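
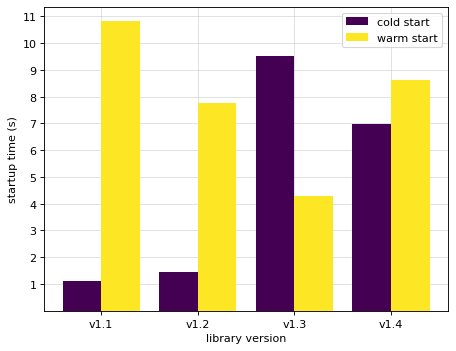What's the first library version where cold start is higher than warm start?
v1.3

v1.2: cold start ≈ 1 vs warm start ≈ 8 (not yet); v1.3: cold start ≈ 10 vs warm start ≈ 4 (first crossover).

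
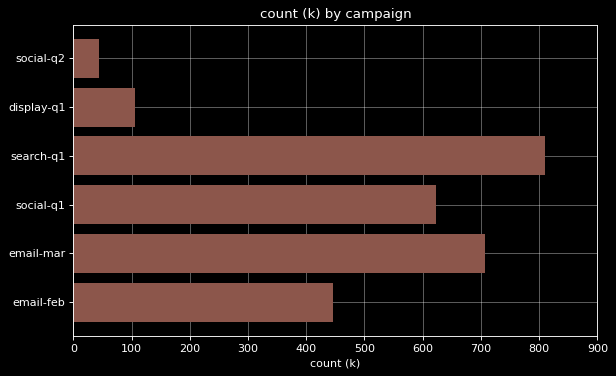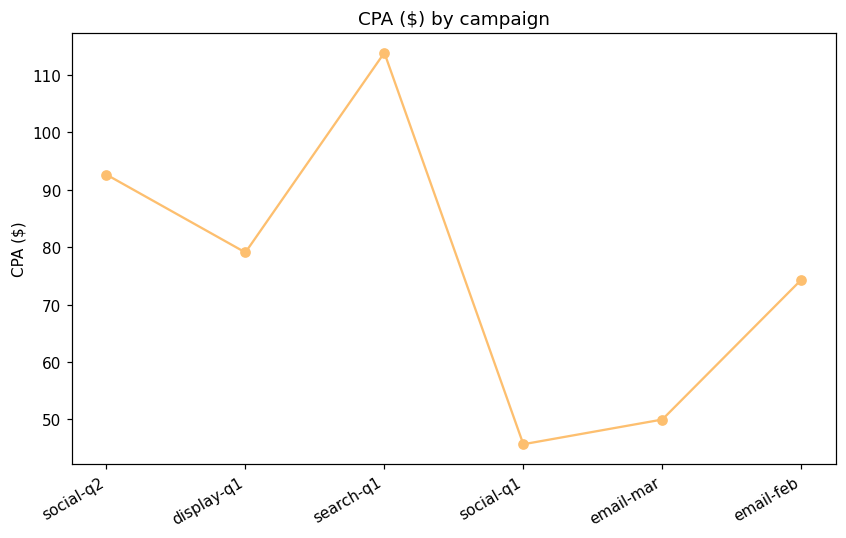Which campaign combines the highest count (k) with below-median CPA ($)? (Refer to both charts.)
Chart 2 median CPA ($) ≈ 80; below-median campaigns: social-q1, email-mar, email-feb. Among those, email-mar has the highest count (k) (≈ 700).

email-mar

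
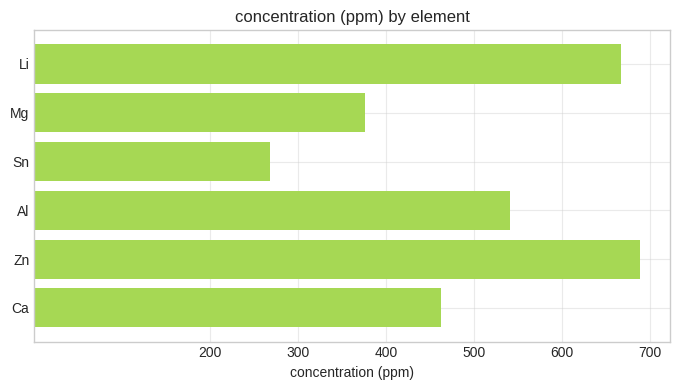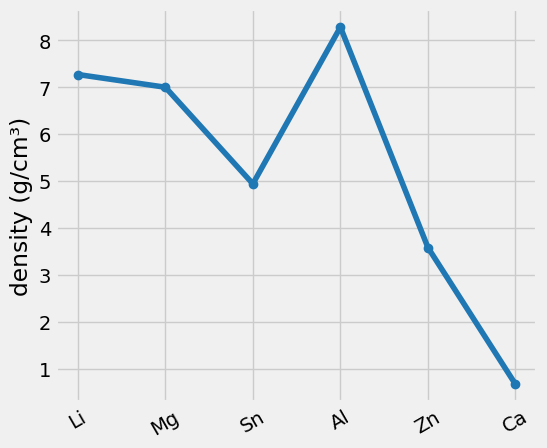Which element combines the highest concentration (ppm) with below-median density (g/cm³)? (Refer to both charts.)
Chart 2 median density (g/cm³) ≈ 6; below-median elements: Sn, Zn, Ca. Among those, Zn has the highest concentration (ppm) (≈ 700).

Zn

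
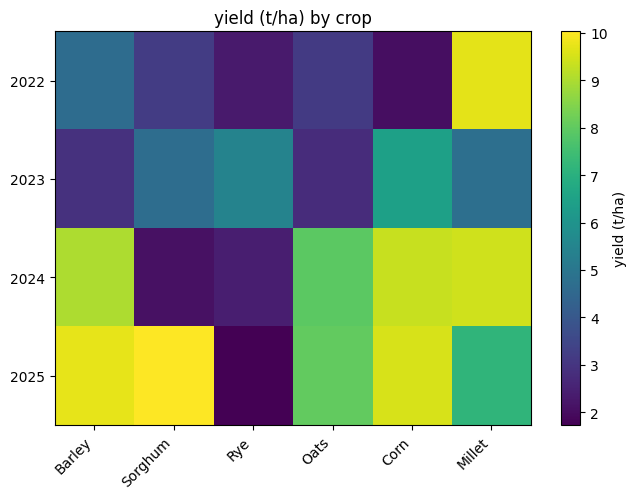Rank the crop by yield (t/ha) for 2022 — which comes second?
Top 3 for 2022: Millet ≈ 10, Barley ≈ 5, Sorghum ≈ 3.

Barley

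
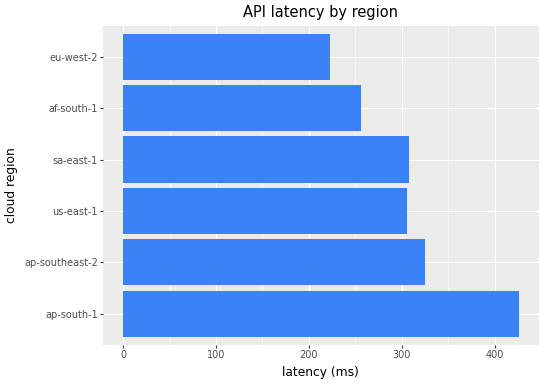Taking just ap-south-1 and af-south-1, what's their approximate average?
≈ 350

(450 + 250) / 2 ≈ 350.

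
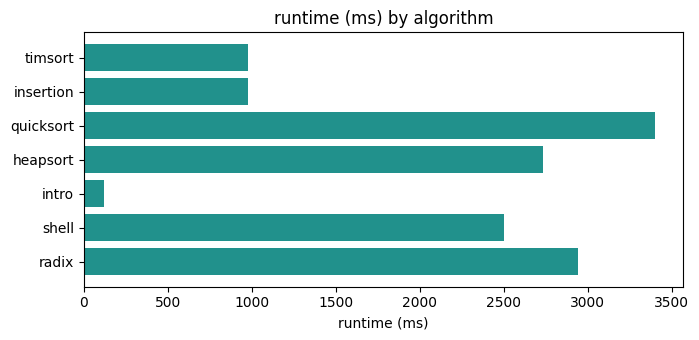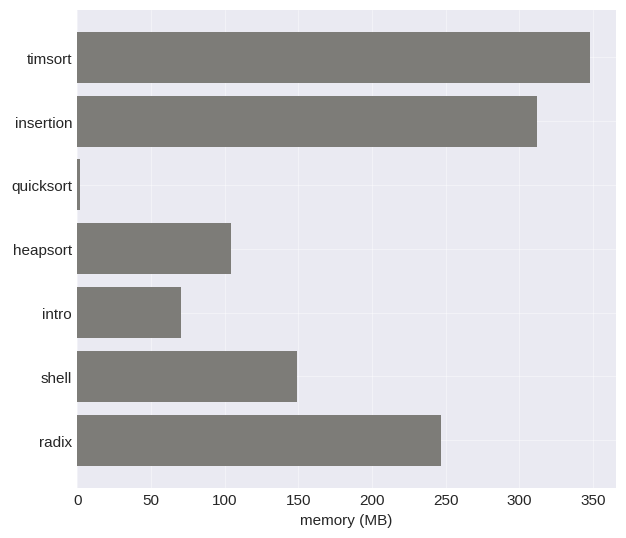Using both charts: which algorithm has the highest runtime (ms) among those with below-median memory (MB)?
Chart 2 median memory (MB) ≈ 150; below-median algorithms: quicksort, heapsort, intro. Among those, quicksort has the highest runtime (ms) (≈ 3500).

quicksort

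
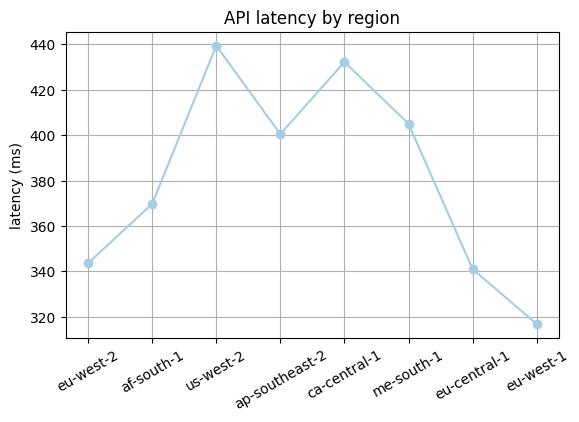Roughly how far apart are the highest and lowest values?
≈ 120

Max us-west-2 ≈ 440, min eu-west-1 ≈ 320; range ≈ 120.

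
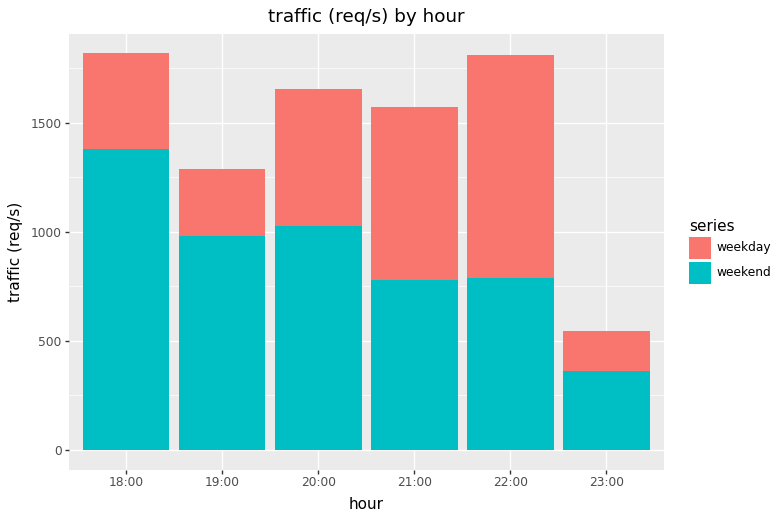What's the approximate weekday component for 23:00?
weekday top ≈ 600, bottom ≈ 400; segment ≈ 200.

≈ 200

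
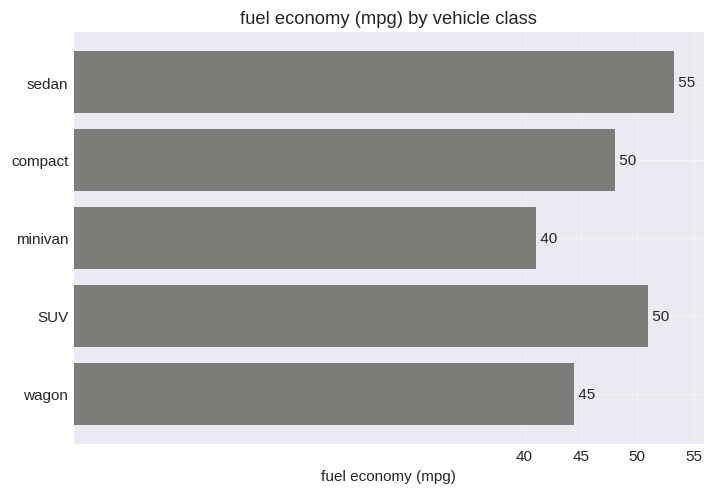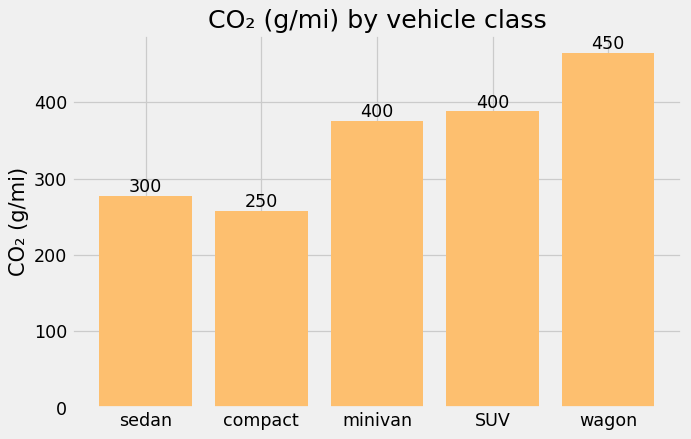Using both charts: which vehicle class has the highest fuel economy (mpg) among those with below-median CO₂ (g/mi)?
sedan

Chart 2 median CO₂ (g/mi) ≈ 400; below-median vehicle classes: sedan, compact. Among those, sedan has the highest fuel economy (mpg) (≈ 55).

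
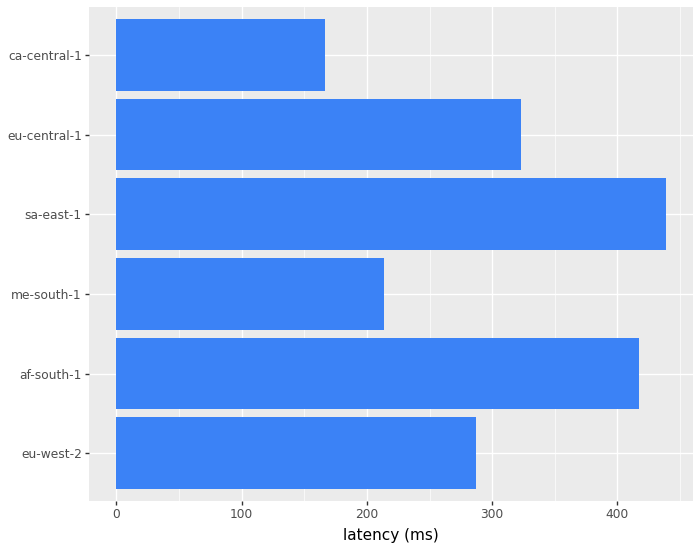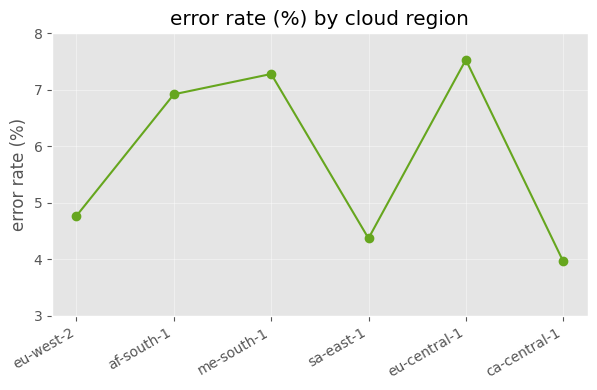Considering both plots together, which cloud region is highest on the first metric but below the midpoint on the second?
Chart 2 median error rate (%) ≈ 6; below-median cloud regions: eu-west-2, sa-east-1, ca-central-1. Among those, sa-east-1 has the highest latency (ms) (≈ 450).

sa-east-1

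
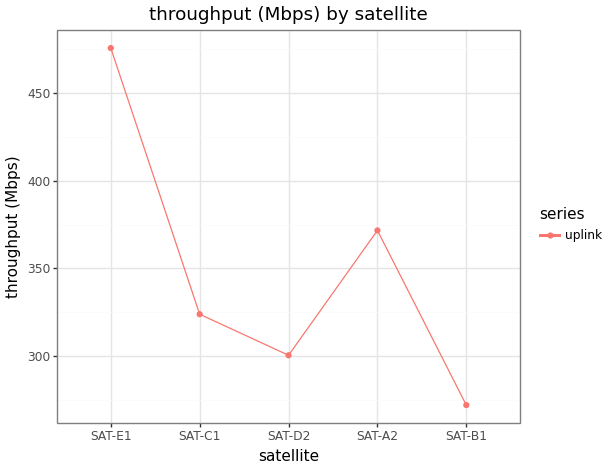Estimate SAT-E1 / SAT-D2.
SAT-E1 ≈ 480, SAT-D2 ≈ 300; 480/300 ≈ 1.6.

≈ 1.6×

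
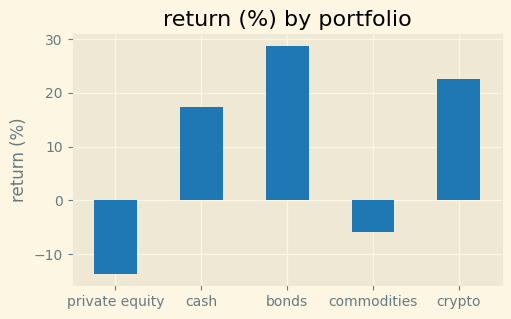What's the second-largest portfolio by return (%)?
Top 3: bonds ≈ 30, crypto ≈ 25, cash ≈ 15.

crypto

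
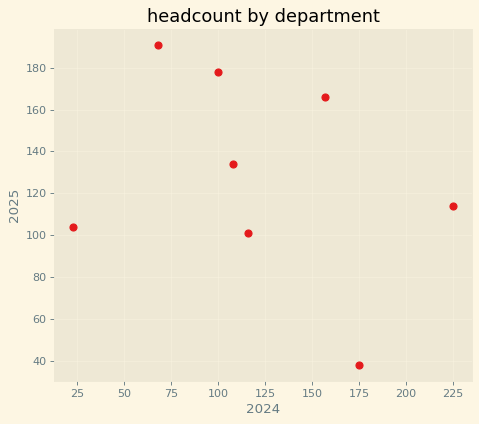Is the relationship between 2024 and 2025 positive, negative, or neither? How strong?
Points are negatively correlated; weak (|r| ≈ 0.3).

negative, weak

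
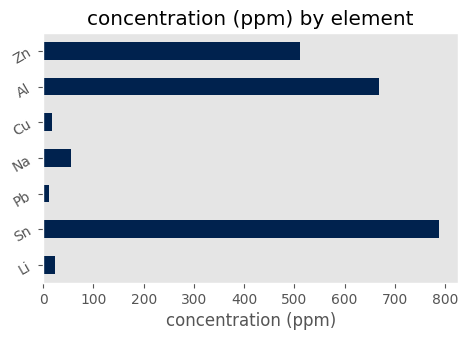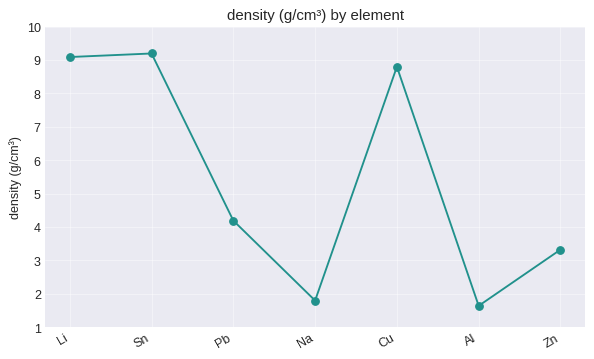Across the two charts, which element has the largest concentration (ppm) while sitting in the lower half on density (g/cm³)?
Al

Chart 2 median density (g/cm³) ≈ 4; below-median elements: Na, Al, Zn. Among those, Al has the highest concentration (ppm) (≈ 700).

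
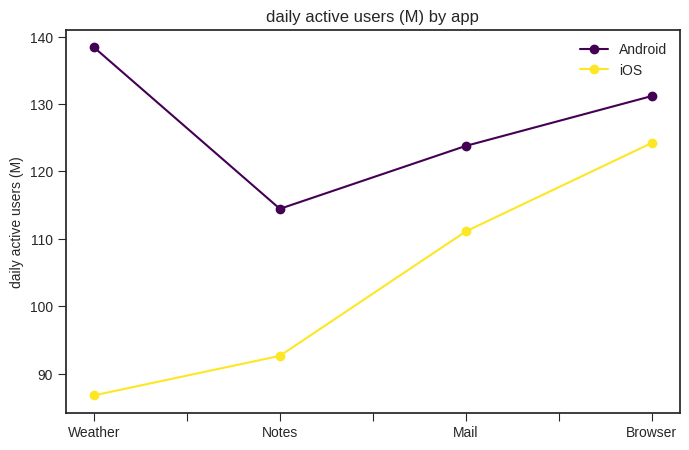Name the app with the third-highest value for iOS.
Top 4 for iOS: Browser ≈ 125, Mail ≈ 110, Notes ≈ 95, Weather ≈ 85.

Notes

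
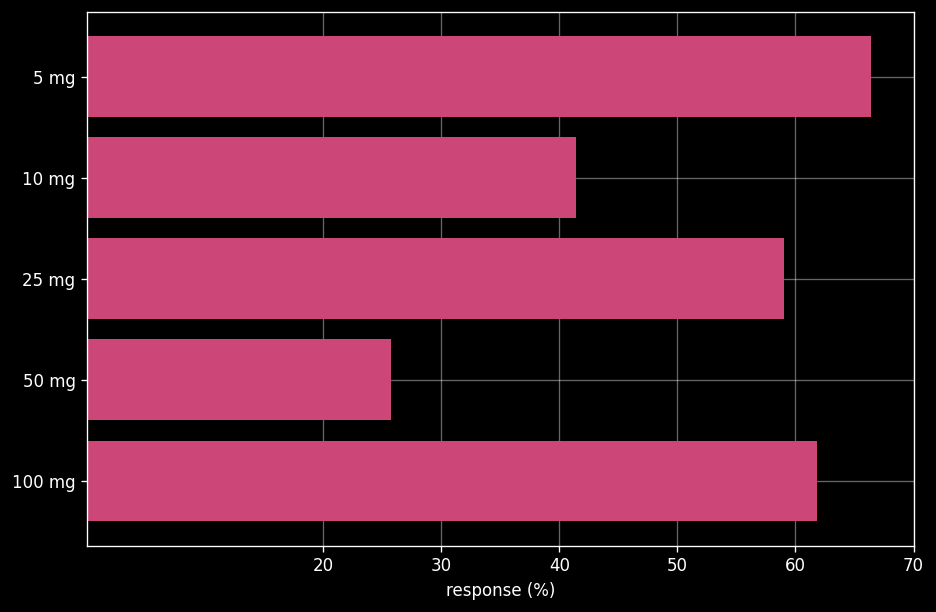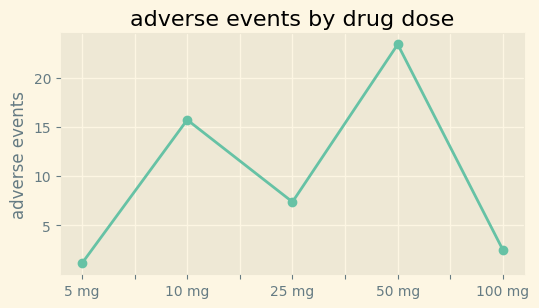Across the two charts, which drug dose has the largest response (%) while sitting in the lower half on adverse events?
5 mg

Chart 2 median adverse events ≈ 5; below-median drug doses: 5 mg, 100 mg. Among those, 5 mg has the highest response (%) (≈ 70).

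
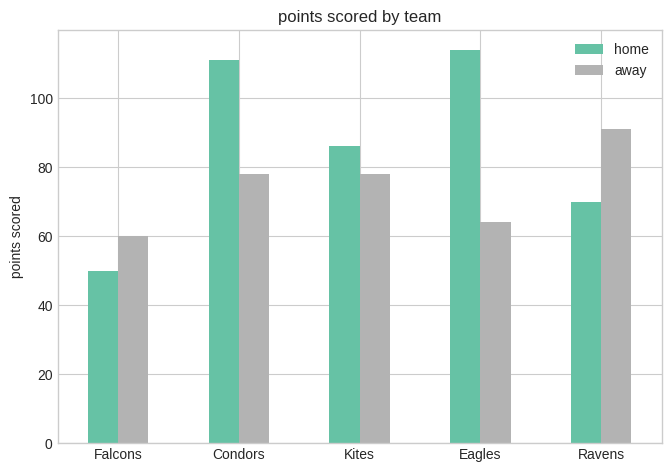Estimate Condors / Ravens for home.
Condors ≈ 110, Ravens ≈ 70; 110/70 ≈ 1.57.

≈ 1.57×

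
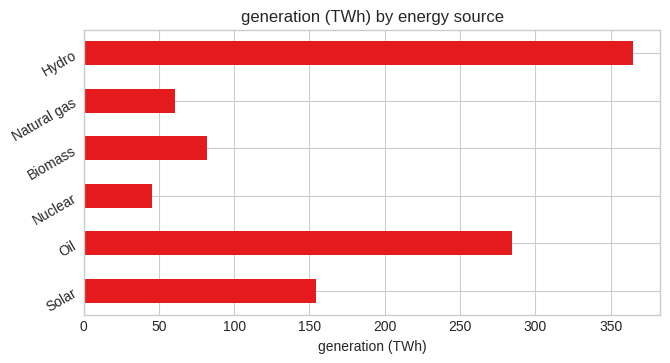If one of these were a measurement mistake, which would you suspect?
Hydro

Hydro ≈ 350; the rest sit between ≈ 50 and ≈ 300.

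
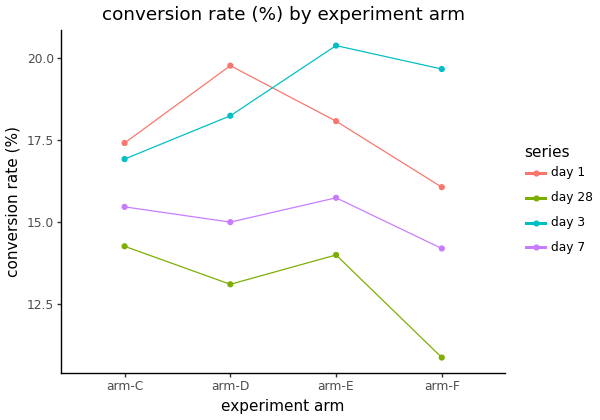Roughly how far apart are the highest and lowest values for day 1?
Max arm-D ≈ 20, min arm-F ≈ 16; range ≈ 4.

≈ 4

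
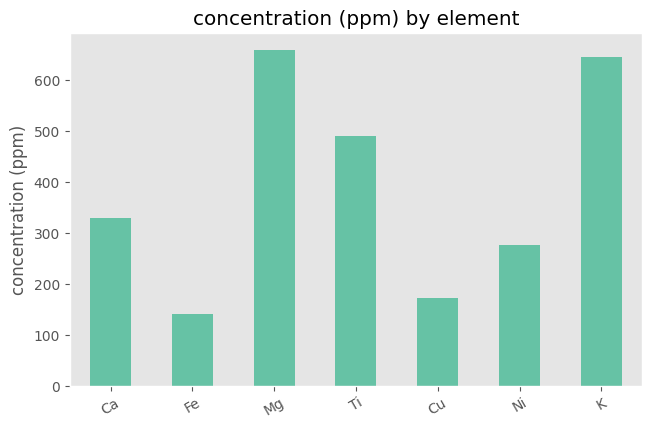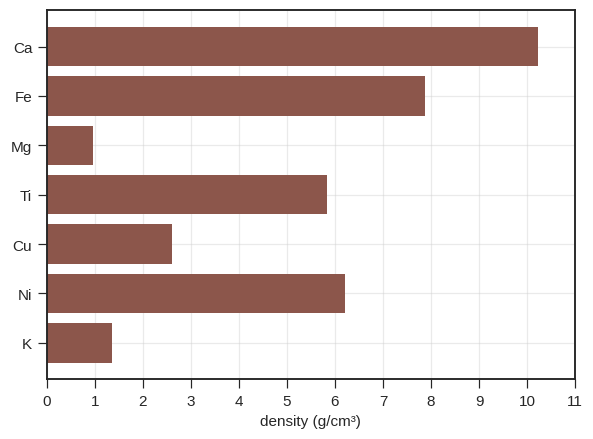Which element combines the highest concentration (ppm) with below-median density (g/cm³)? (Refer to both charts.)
Chart 2 median density (g/cm³) ≈ 6; below-median elements: Mg, Cu, K. Among those, Mg has the highest concentration (ppm) (≈ 700).

Mg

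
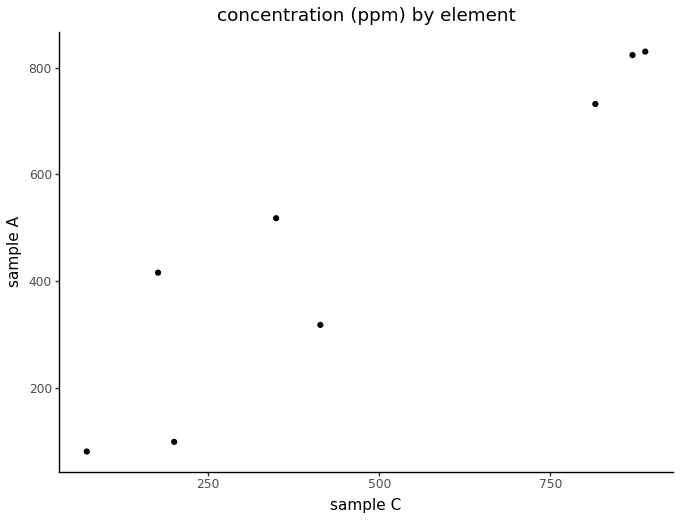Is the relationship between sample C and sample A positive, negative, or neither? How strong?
Points are positively correlated; strong (|r| ≈ 0.9).

positive, strong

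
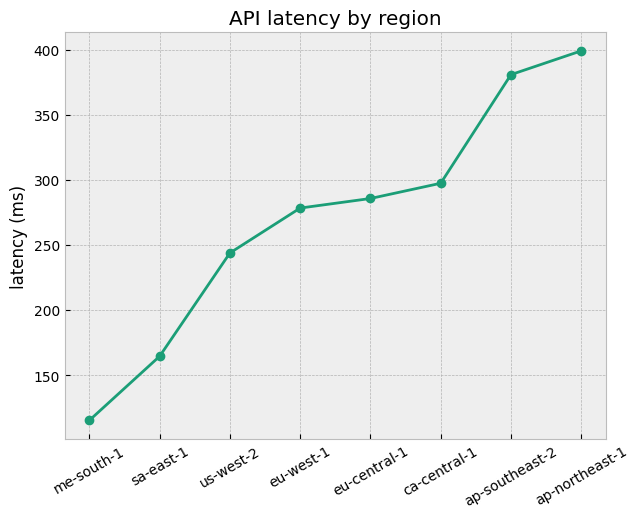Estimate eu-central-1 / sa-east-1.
eu-central-1 ≈ 275, sa-east-1 ≈ 175; 275/175 ≈ 1.57.

≈ 1.57×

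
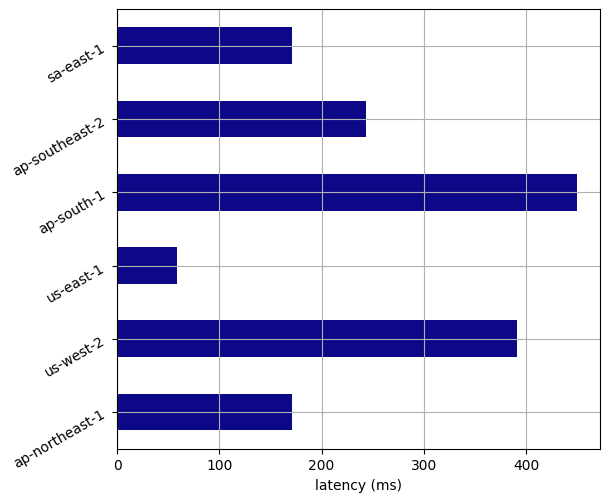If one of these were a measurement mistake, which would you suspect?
ap-south-1 ≈ 450; the rest sit between ≈ 50 and ≈ 400.

ap-south-1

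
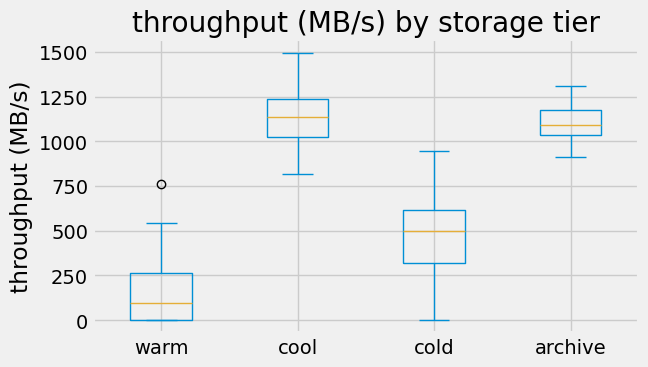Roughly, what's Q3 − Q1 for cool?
Q3 ≈ 1200, Q1 ≈ 1000; IQR ≈ 200.

≈ 200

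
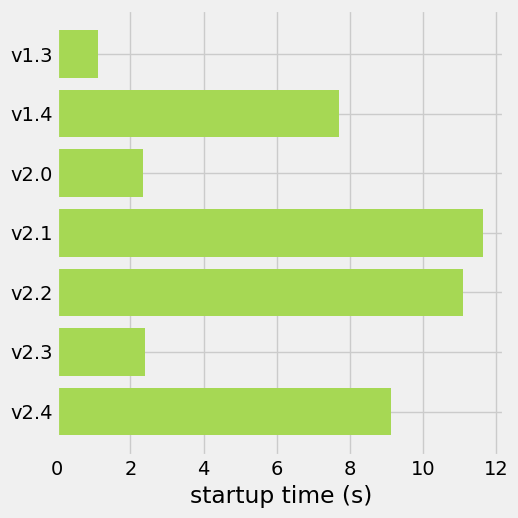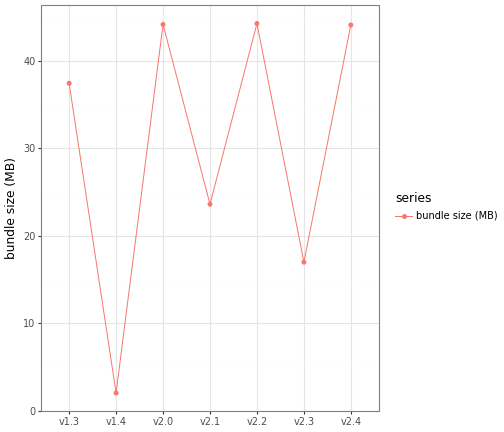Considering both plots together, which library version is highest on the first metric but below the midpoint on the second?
Chart 2 median bundle size (MB) ≈ 35; below-median library versions: v1.4, v2.1, v2.3. Among those, v2.1 has the highest startup time (s) (≈ 12).

v2.1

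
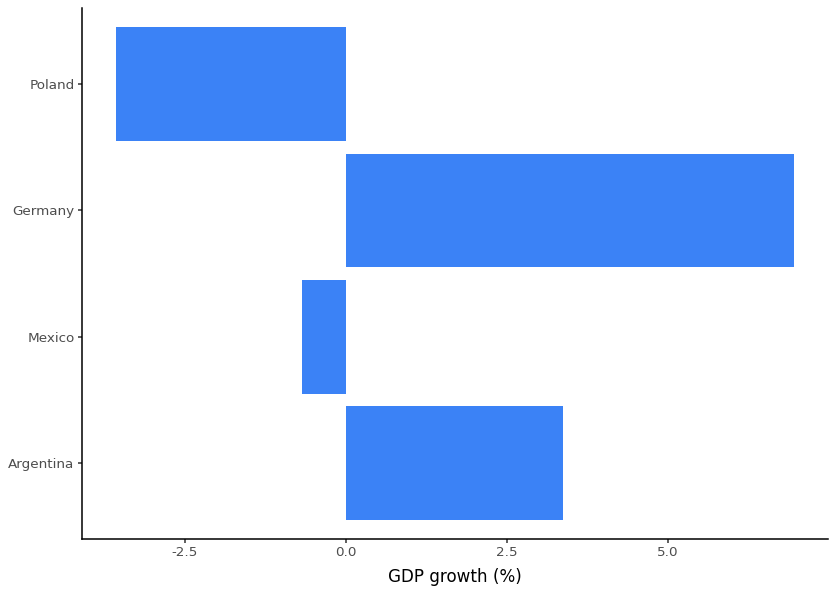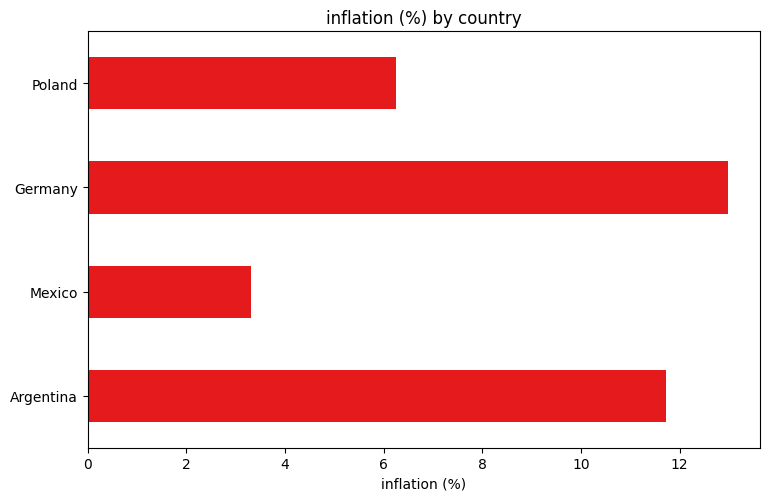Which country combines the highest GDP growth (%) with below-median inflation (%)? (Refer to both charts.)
Mexico

Chart 2 median inflation (%) ≈ 8; below-median countries: Mexico, Poland. Among those, Mexico has the highest GDP growth (%) (≈ -1).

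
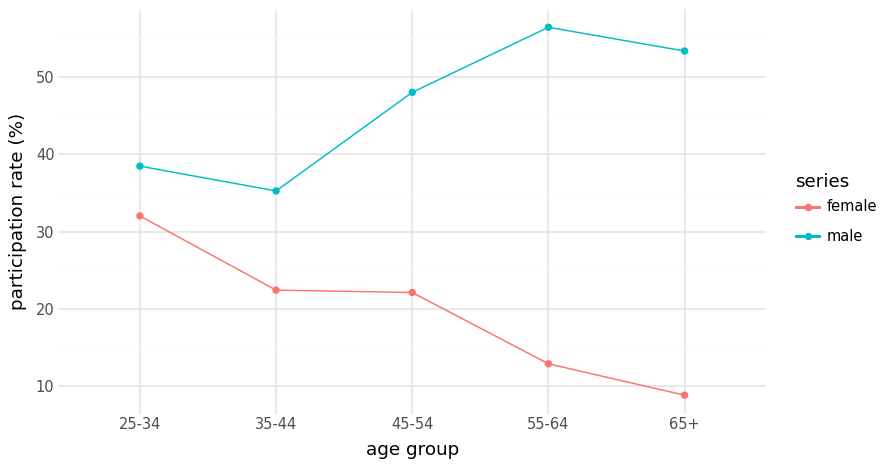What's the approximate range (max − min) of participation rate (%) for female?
≈ 20

Max 25-34 ≈ 30, min 65+ ≈ 10; range ≈ 20.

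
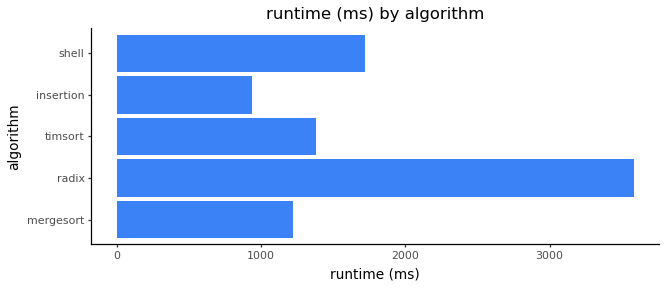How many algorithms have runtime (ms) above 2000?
1

Above 2000: radix.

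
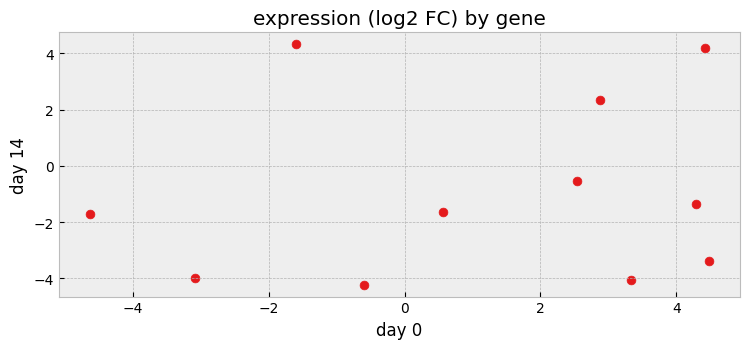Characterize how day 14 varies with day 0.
Points are roughly uncorrelated; weak (|r| ≈ 0.2).

no clear correlation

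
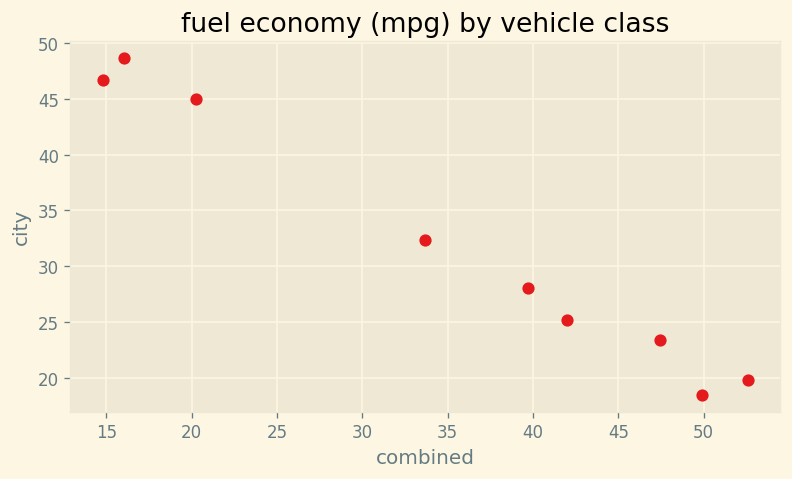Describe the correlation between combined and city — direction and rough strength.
Points are negatively correlated; strong (|r| ≈ 1.0).

negative, strong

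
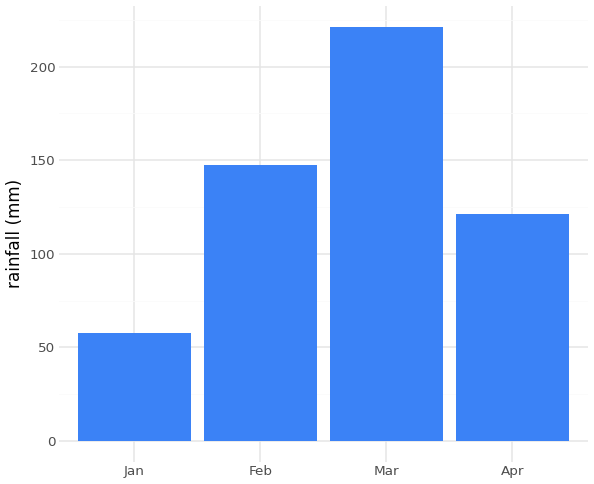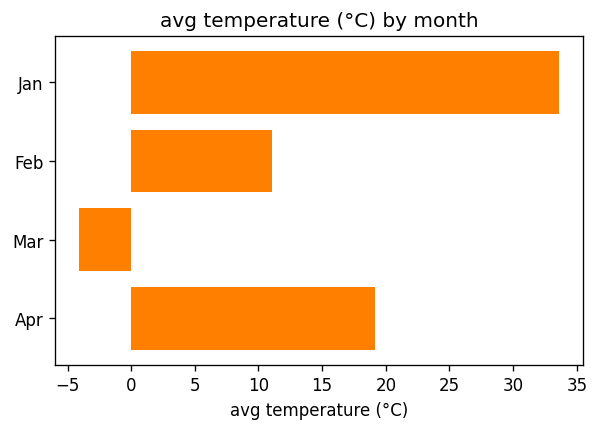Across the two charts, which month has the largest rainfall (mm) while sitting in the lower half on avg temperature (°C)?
Mar

Chart 2 median avg temperature (°C) ≈ 15; below-median months: Feb, Mar. Among those, Mar has the highest rainfall (mm) (≈ 225).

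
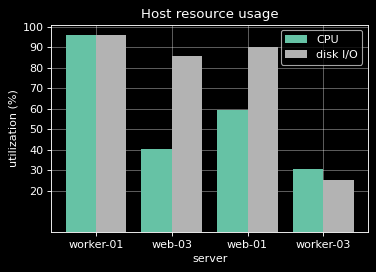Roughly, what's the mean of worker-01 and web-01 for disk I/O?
(100 + 90) / 2 ≈ 95.

≈ 95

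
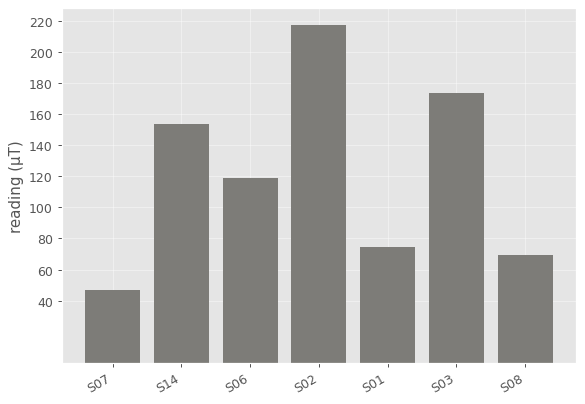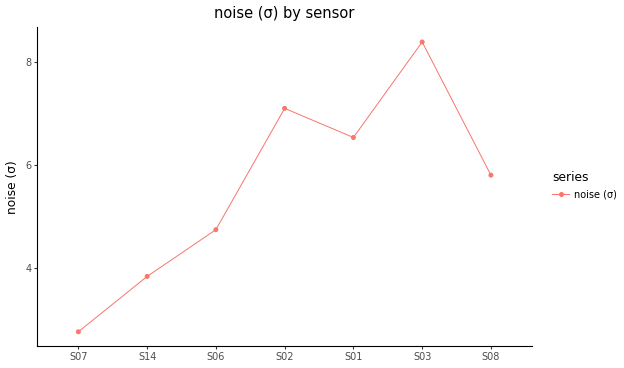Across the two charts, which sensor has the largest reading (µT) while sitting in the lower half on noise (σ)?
Chart 2 median noise (σ) ≈ 6; below-median sensors: S07, S14, S06. Among those, S14 has the highest reading (µT) (≈ 160).

S14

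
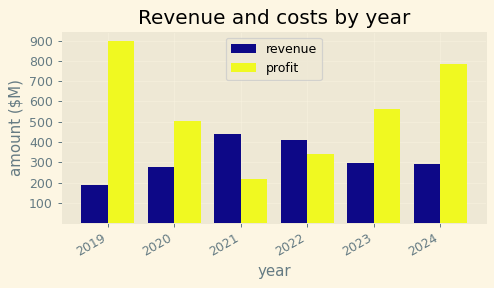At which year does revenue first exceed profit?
2021

2020: revenue ≈ 300 vs profit ≈ 500 (not yet); 2021: revenue ≈ 400 vs profit ≈ 200 (first crossover).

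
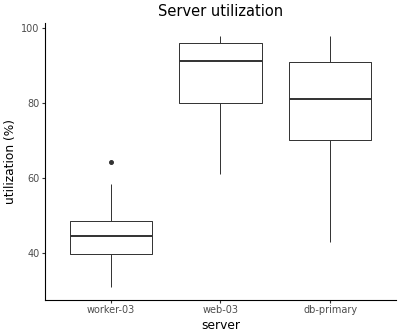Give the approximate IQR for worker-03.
≈ 10

Q3 ≈ 50, Q1 ≈ 40; IQR ≈ 10.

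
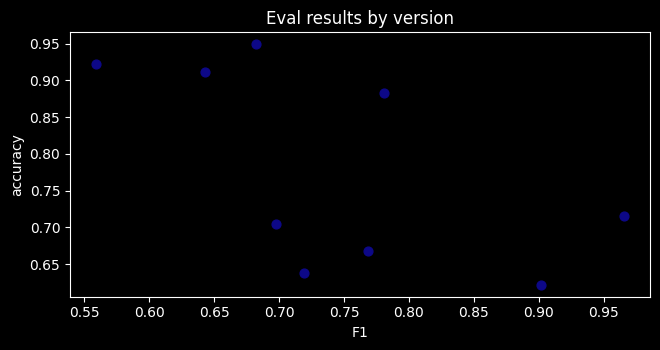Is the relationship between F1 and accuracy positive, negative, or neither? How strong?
negative, moderate

Points are negatively correlated; moderate (|r| ≈ 0.6).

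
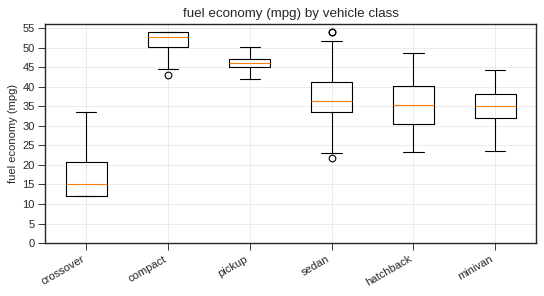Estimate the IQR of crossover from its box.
Q3 ≈ 20, Q1 ≈ 10; IQR ≈ 10.

≈ 10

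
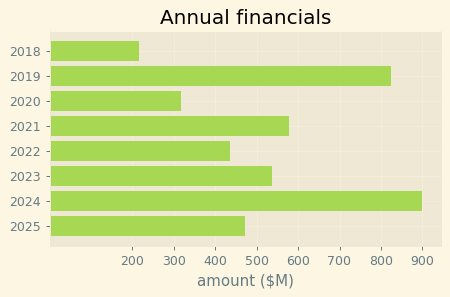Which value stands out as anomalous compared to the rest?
2024 ≈ 900; the rest sit between ≈ 200 and ≈ 800.

2024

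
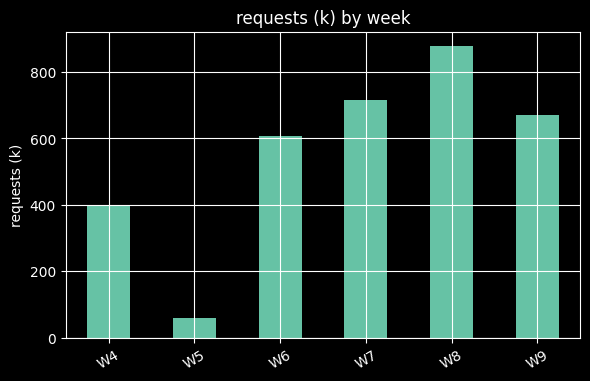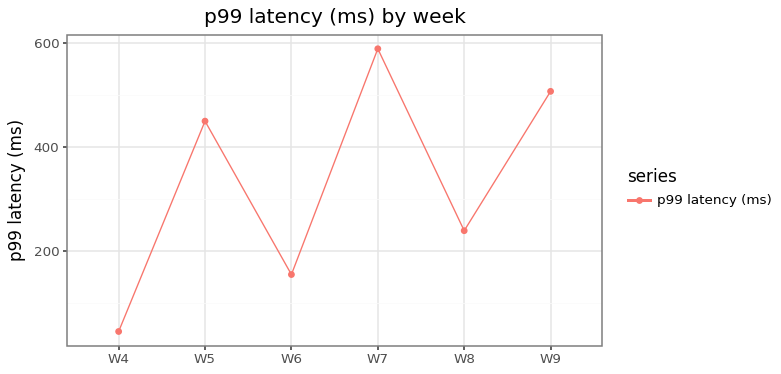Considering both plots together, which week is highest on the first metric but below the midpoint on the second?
W8

Chart 2 median p99 latency (ms) ≈ 300; below-median weeks: W4, W6, W8. Among those, W8 has the highest requests (k) (≈ 900).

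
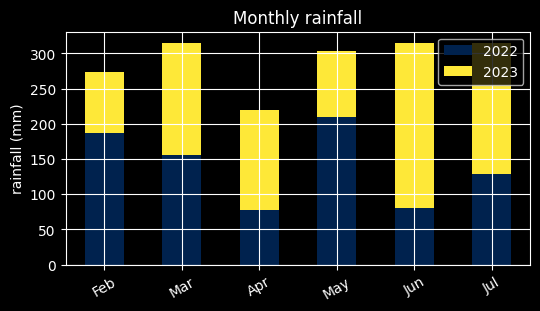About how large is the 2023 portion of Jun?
≈ 200

2023 top ≈ 300, bottom ≈ 100; segment ≈ 200.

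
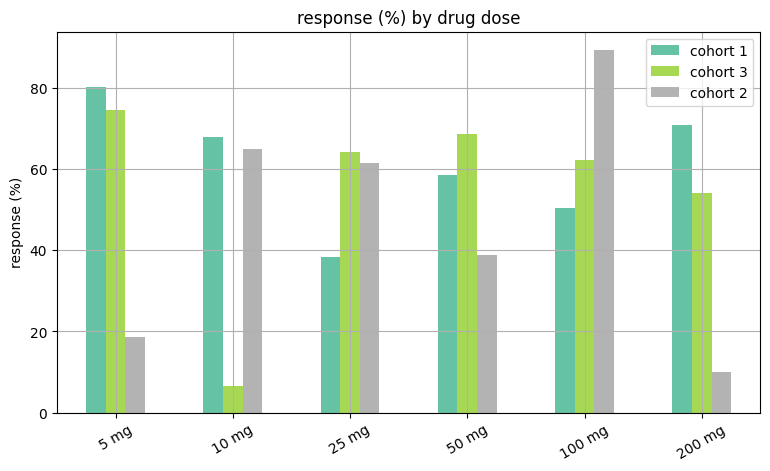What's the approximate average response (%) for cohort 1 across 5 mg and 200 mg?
≈ 75

(80 + 70) / 2 ≈ 75.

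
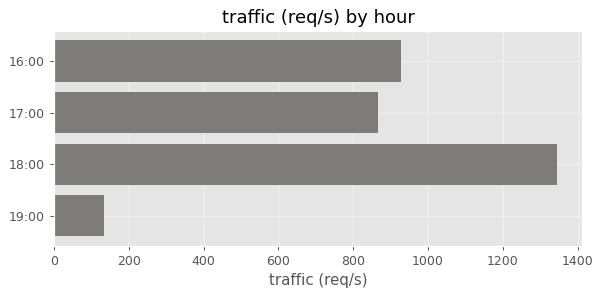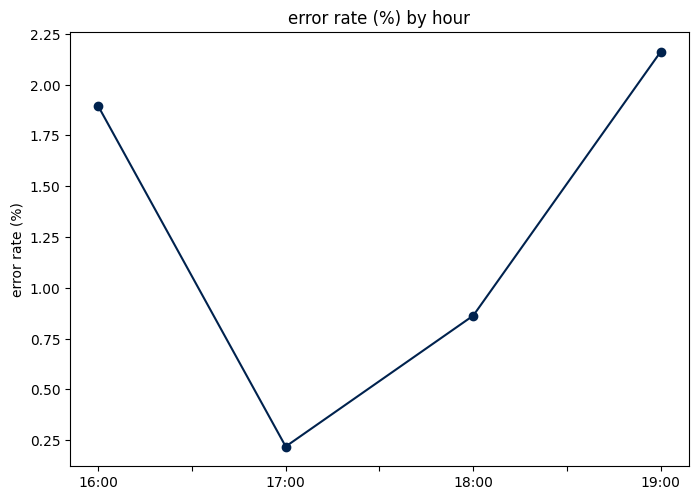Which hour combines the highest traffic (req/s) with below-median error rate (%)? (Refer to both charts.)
18:00

Chart 2 median error rate (%) ≈ 1.4; below-median hours: 17:00, 18:00. Among those, 18:00 has the highest traffic (req/s) (≈ 1400).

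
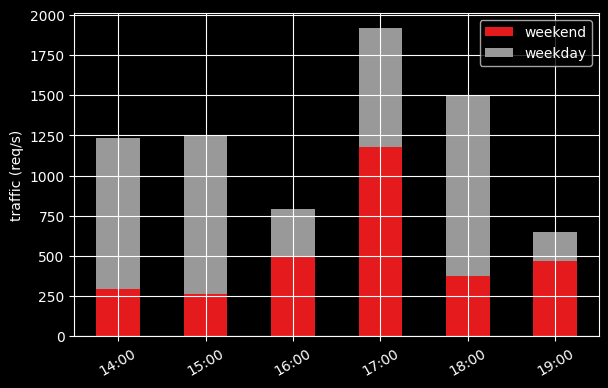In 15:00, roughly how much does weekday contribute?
weekday top ≈ 1200, bottom ≈ 200; segment ≈ 1000.

≈ 1000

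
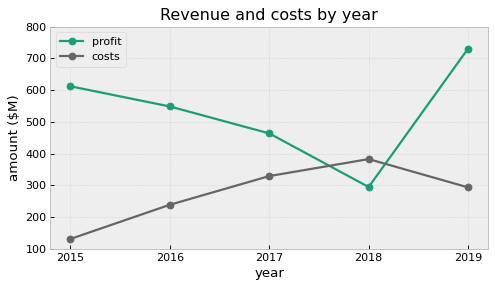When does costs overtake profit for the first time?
2018

2017: costs ≈ 300 vs profit ≈ 500 (not yet); 2018: costs ≈ 400 vs profit ≈ 300 (first crossover).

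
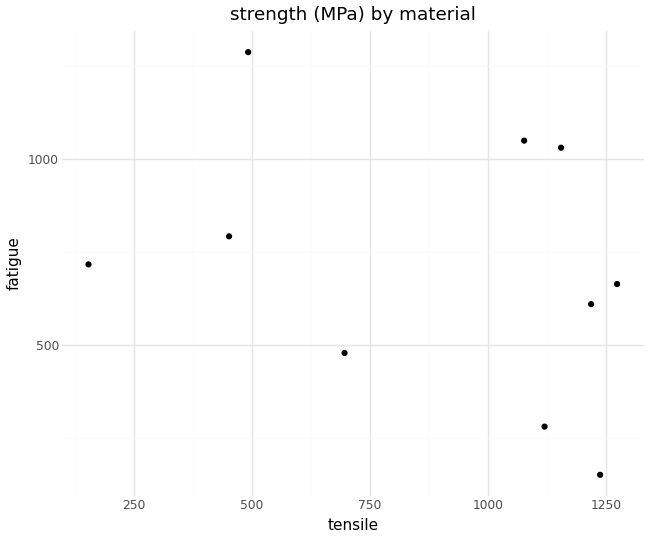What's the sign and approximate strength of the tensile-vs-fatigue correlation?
Points are negatively correlated; weak (|r| ≈ 0.3).

negative, weak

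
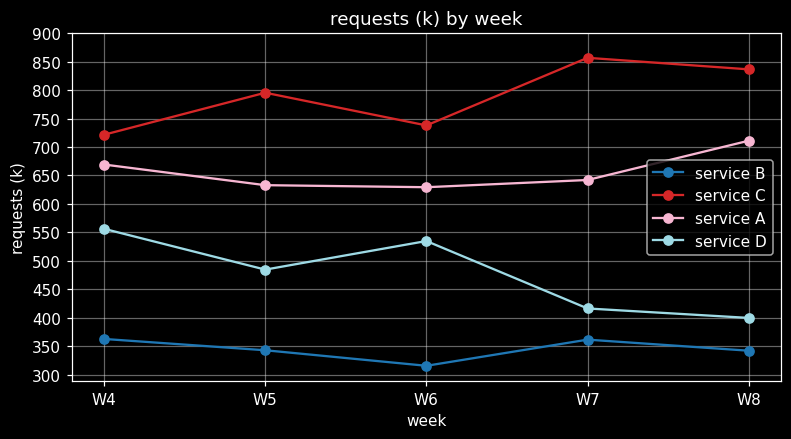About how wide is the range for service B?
Max W4 ≈ 350, min W6 ≈ 300; range ≈ 50.

≈ 50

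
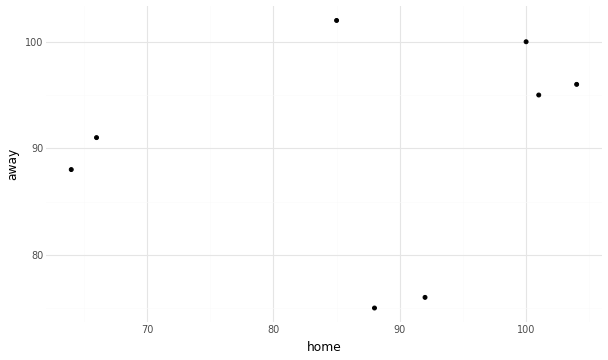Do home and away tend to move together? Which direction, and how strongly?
no clear correlation

Points are roughly uncorrelated; weak (|r| ≈ 0.2).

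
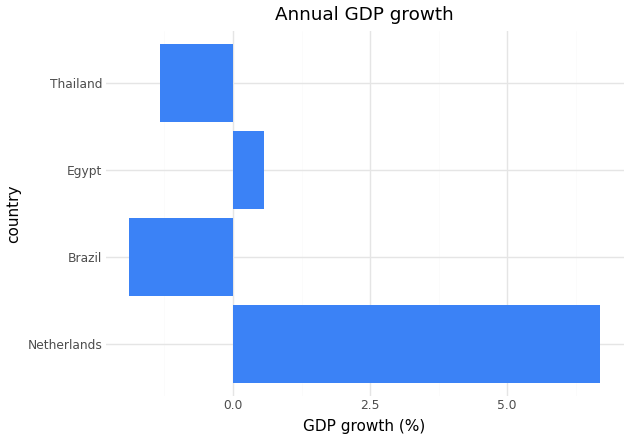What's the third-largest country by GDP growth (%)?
Top 4: Netherlands ≈ 7, Egypt ≈ 1, Thailand ≈ -1, Brazil ≈ -2.

Thailand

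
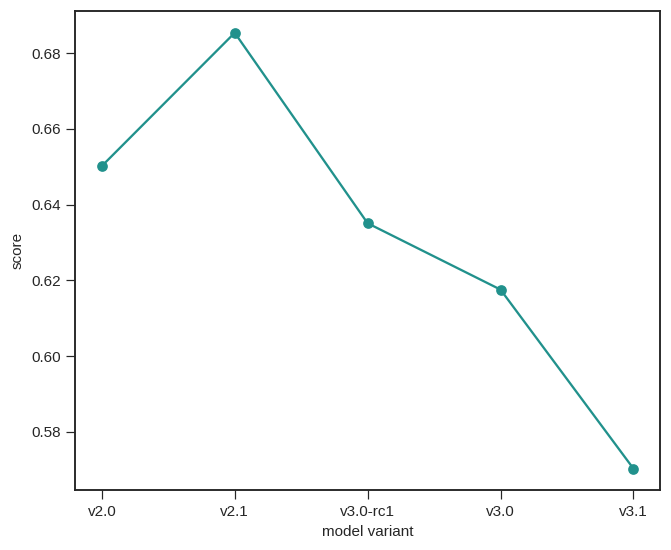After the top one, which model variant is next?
Top 3: v2.1 ≈ 0.69, v2.0 ≈ 0.65, v3.0-rc1 ≈ 0.64.

v2.0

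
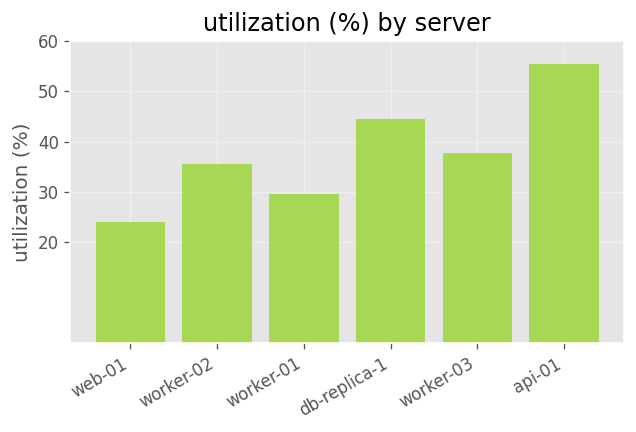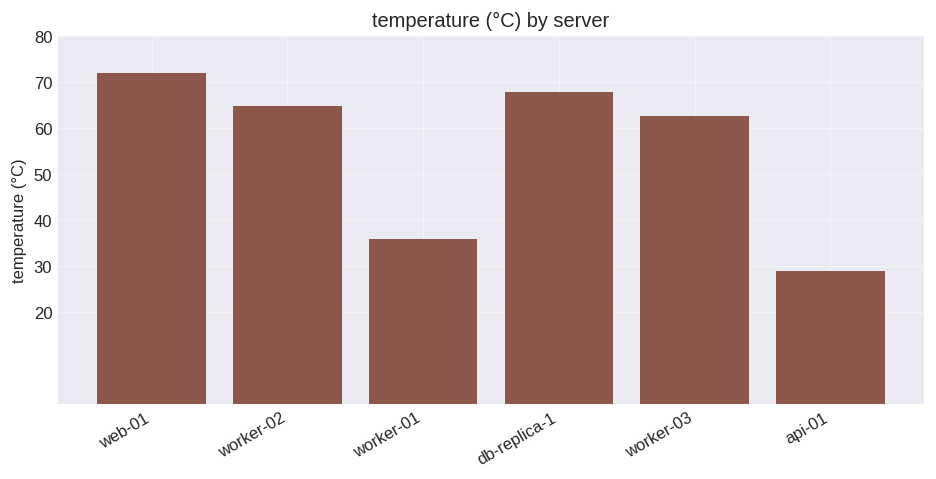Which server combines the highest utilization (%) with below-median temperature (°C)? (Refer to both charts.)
api-01

Chart 2 median temperature (°C) ≈ 60; below-median servers: worker-01, worker-03, api-01. Among those, api-01 has the highest utilization (%) (≈ 60).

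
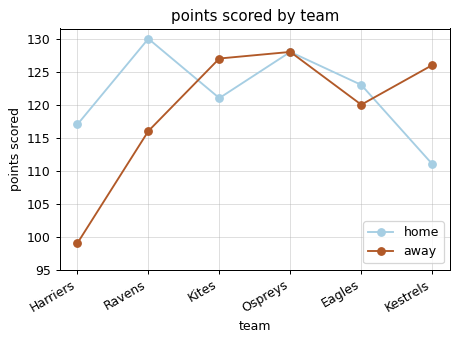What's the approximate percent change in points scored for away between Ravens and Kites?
≈ +8.7%

Ravens ≈ 115, Kites ≈ 125; (125 − 115) / 115 ≈ +8.7%.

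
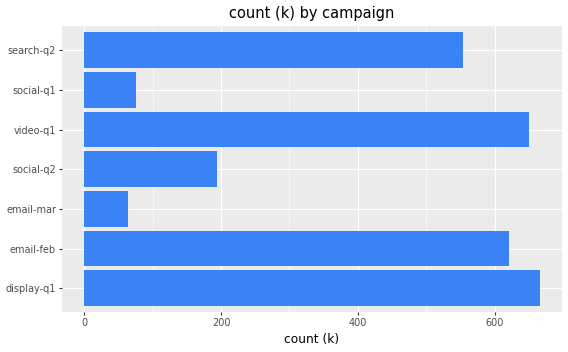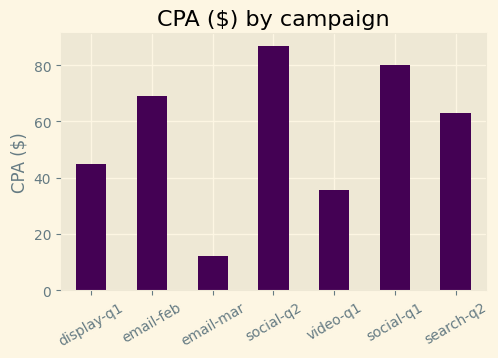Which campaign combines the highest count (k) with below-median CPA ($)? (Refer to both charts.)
Chart 2 median CPA ($) ≈ 60; below-median campaigns: display-q1, email-mar, video-q1. Among those, display-q1 has the highest count (k) (≈ 700).

display-q1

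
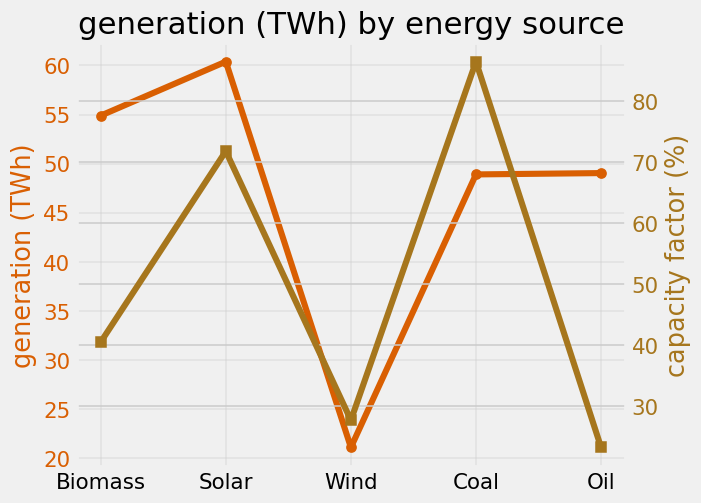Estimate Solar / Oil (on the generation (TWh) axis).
Solar ≈ 60, Oil ≈ 50; 60/50 ≈ 1.2.

≈ 1.2×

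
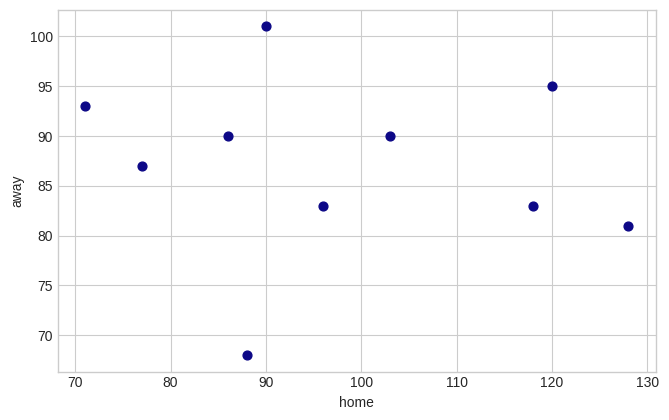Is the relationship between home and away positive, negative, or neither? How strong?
Points are roughly uncorrelated; weak (|r| ≈ 0.1).

no clear correlation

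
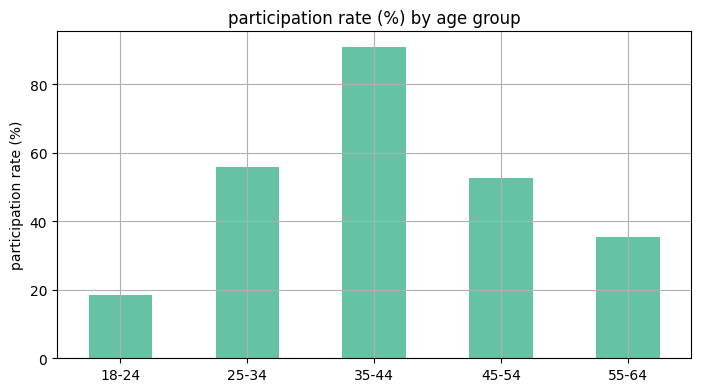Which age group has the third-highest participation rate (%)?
45-54

Top 4: 35-44 ≈ 90, 25-34 ≈ 60, 45-54 ≈ 50, 55-64 ≈ 40.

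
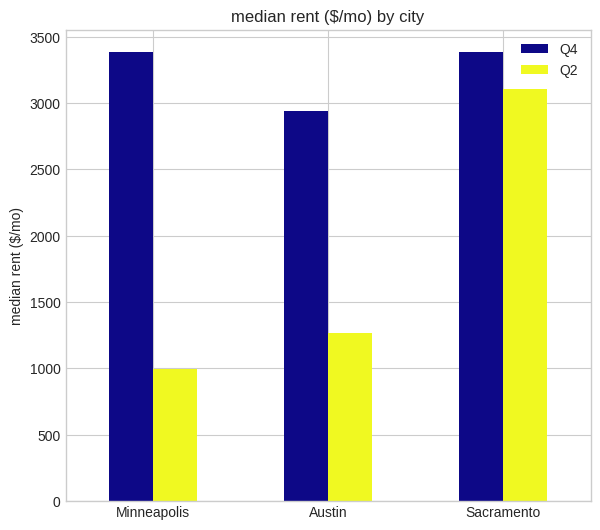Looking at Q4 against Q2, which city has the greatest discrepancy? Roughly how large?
Minneapolis, ≈ 2500 $/mo

Minneapolis: Q4 ≈ 3500, Q2 ≈ 1000 → gap ≈ 2500. Next-largest (Austin) is only ≈ 1500.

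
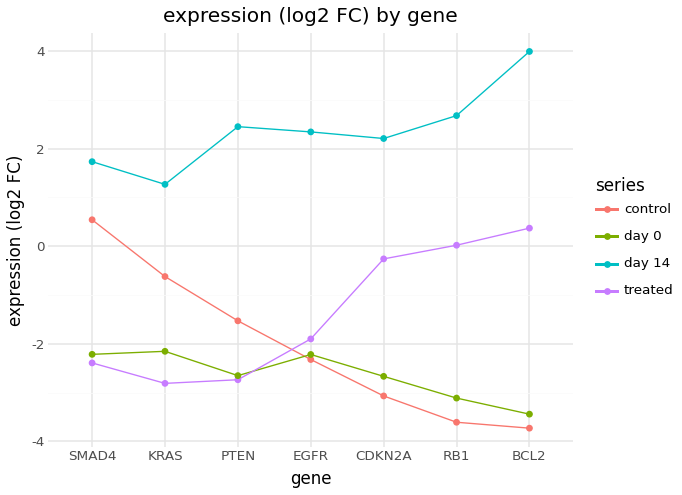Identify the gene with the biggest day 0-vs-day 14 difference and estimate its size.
BCL2: day 0 ≈ -3, day 14 ≈ 4 → gap ≈ 7. Next-largest (RB1) is only ≈ 6.

BCL2, ≈ 7 log2 FC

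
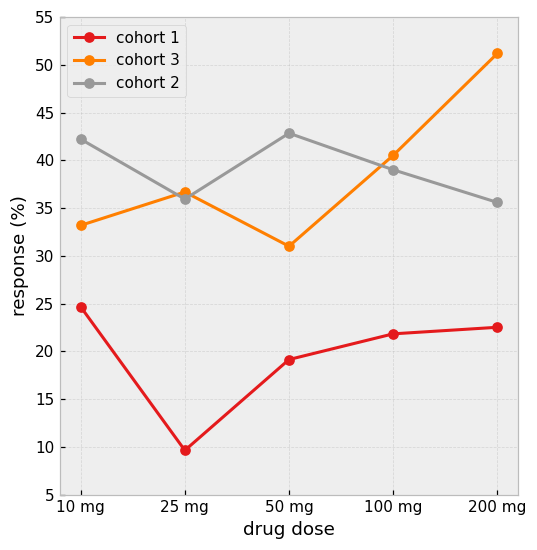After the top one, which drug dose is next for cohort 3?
100 mg

Top 3 for cohort 3: 200 mg ≈ 50, 100 mg ≈ 40, 25 mg ≈ 35.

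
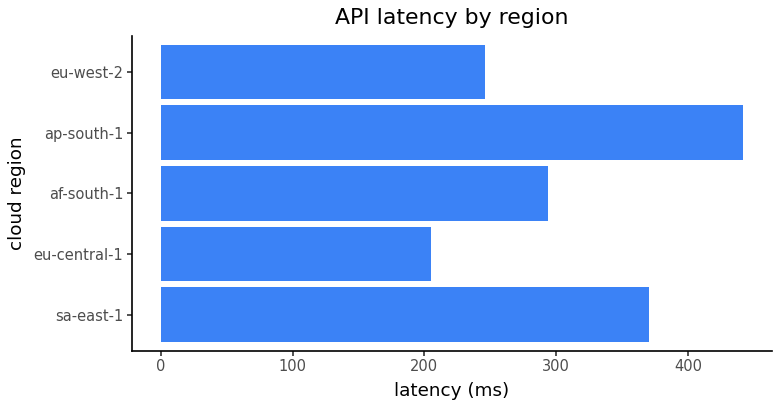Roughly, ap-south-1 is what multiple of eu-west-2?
ap-south-1 ≈ 450, eu-west-2 ≈ 250; 450/250 ≈ 1.8.

≈ 1.8×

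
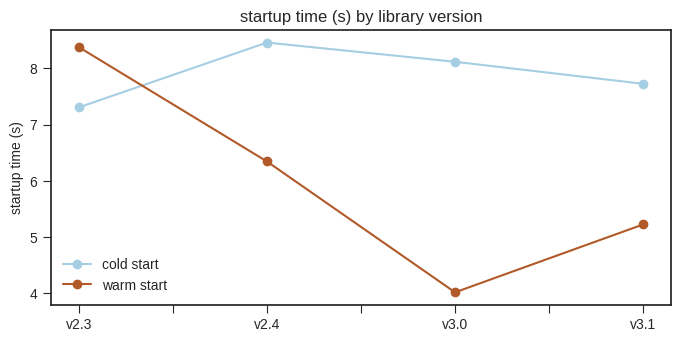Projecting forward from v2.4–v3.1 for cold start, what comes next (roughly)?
≈ 7

Last three: 8.5, 8.0, 7.5 → slope ≈ -0.5/step → next ≈ 7.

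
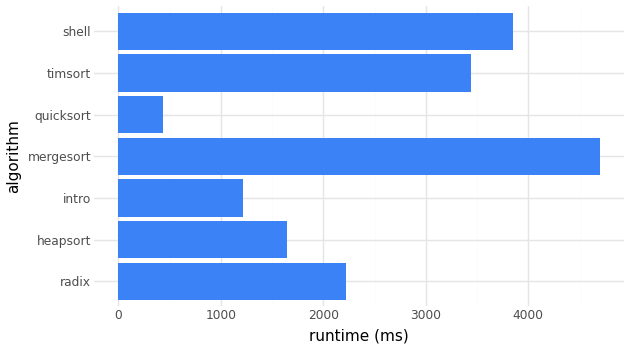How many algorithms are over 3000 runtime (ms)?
Above 3000: mergesort, timsort, shell.

3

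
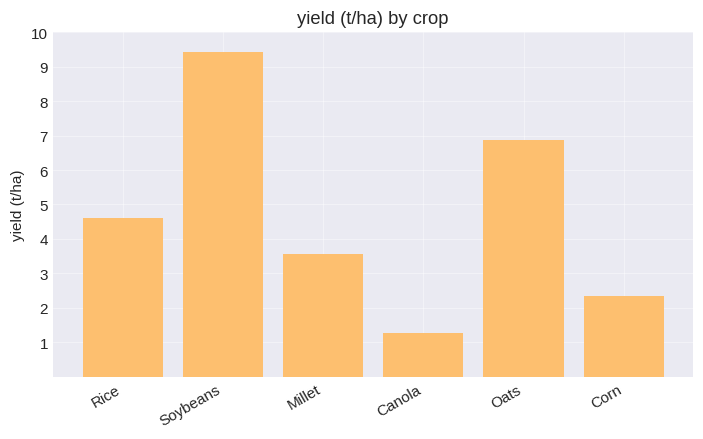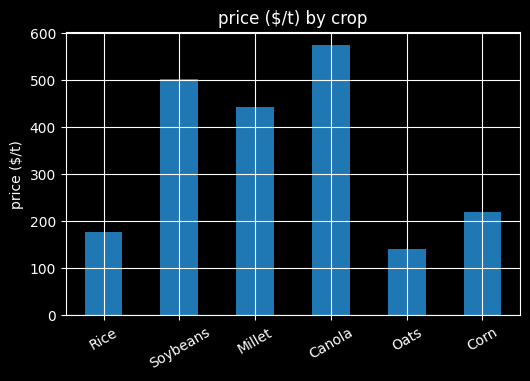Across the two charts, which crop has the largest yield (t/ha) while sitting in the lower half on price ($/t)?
Chart 2 median price ($/t) ≈ 300; below-median crops: Rice, Oats, Corn. Among those, Oats has the highest yield (t/ha) (≈ 7).

Oats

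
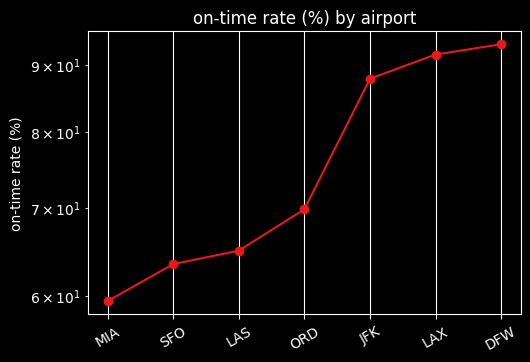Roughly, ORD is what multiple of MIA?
≈ 1.17×

ORD ≈ 70, MIA ≈ 60; 70/60 ≈ 1.17.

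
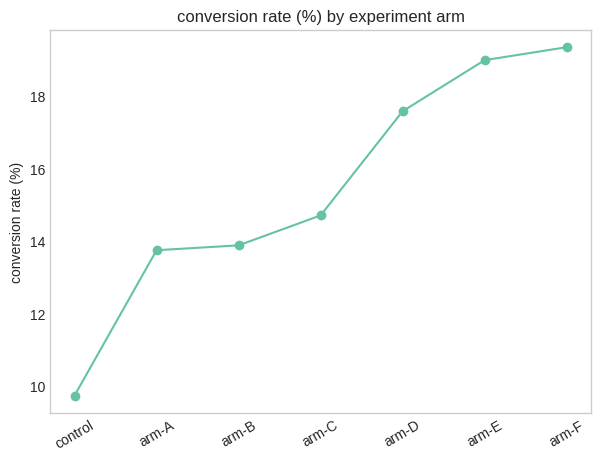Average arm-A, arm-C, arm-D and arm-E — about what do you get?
≈ 16

(14 + 15 + 18 + 19) / 4 ≈ 16.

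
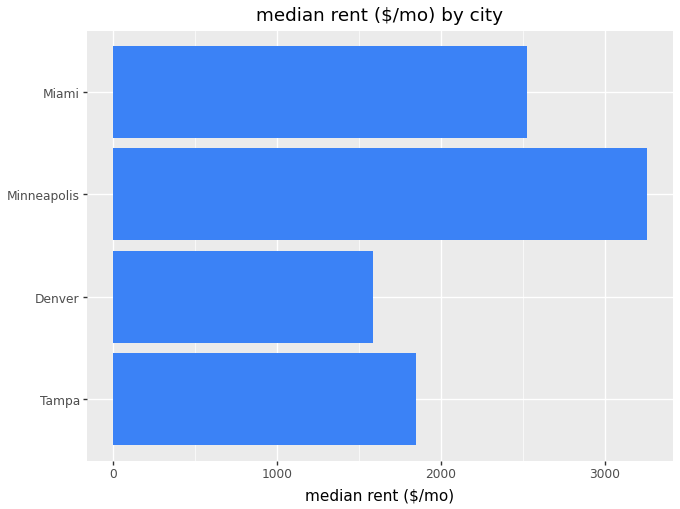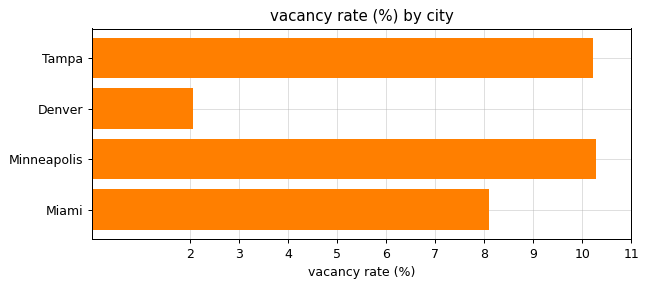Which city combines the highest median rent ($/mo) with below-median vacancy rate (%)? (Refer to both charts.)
Chart 2 median vacancy rate (%) ≈ 9; below-median cities: Denver, Miami. Among those, Miami has the highest median rent ($/mo) (≈ 2500).

Miami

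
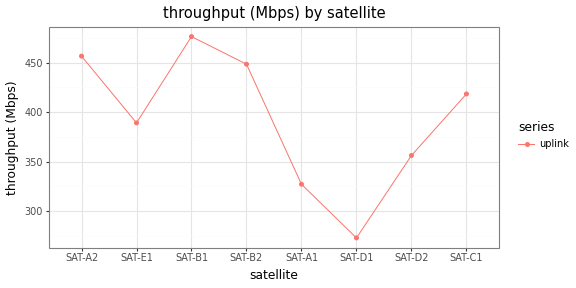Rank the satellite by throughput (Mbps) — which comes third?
SAT-B2

Top 4: SAT-B1 ≈ 480, SAT-A2 ≈ 460, SAT-B2 ≈ 440, SAT-C1 ≈ 420.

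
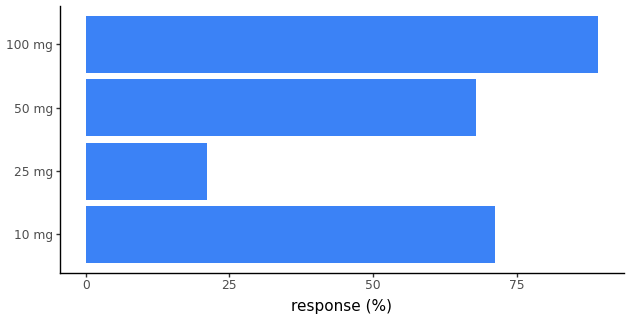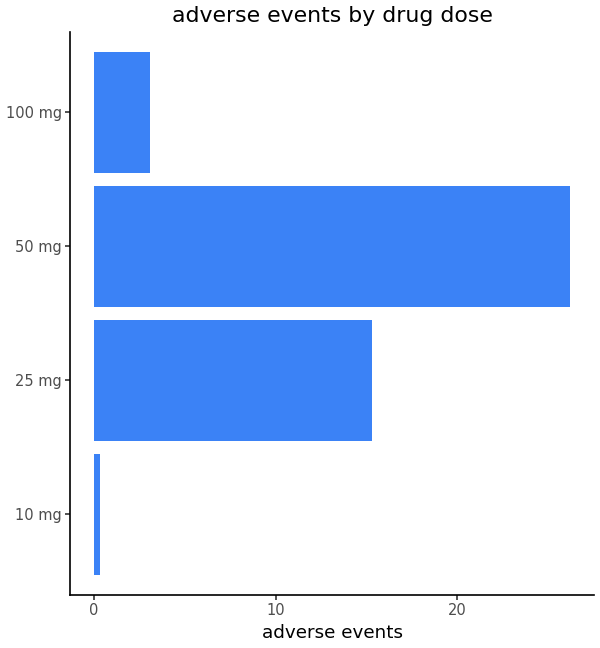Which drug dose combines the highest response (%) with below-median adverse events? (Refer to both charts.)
100 mg

Chart 2 median adverse events ≈ 10; below-median drug doses: 10 mg, 100 mg. Among those, 100 mg has the highest response (%) (≈ 90).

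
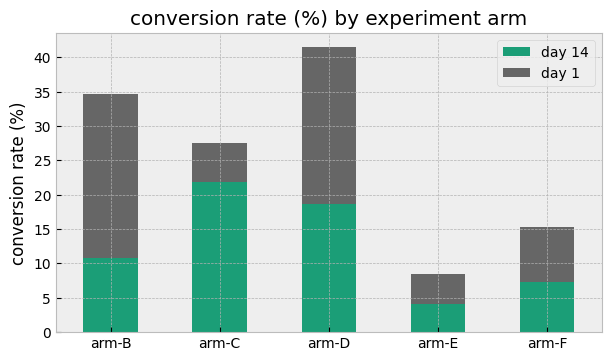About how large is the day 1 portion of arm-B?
≈ 25

day 1 top ≈ 35, bottom ≈ 10; segment ≈ 25.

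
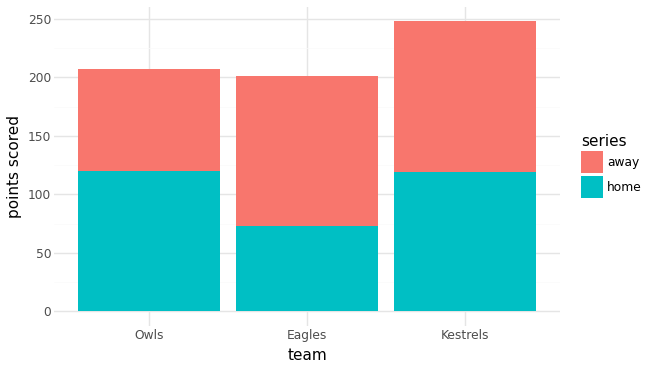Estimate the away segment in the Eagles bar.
away top ≈ 200, bottom ≈ 75; segment ≈ 125.

≈ 125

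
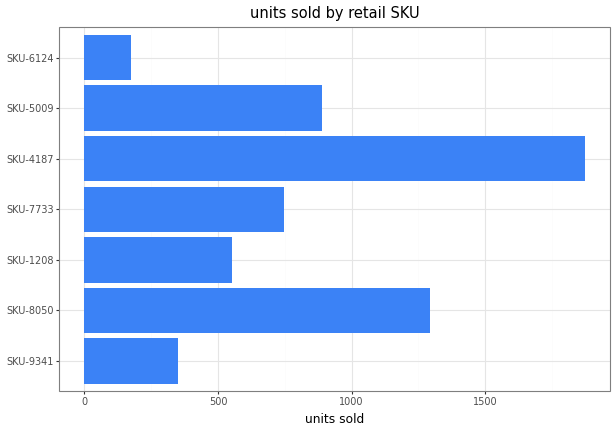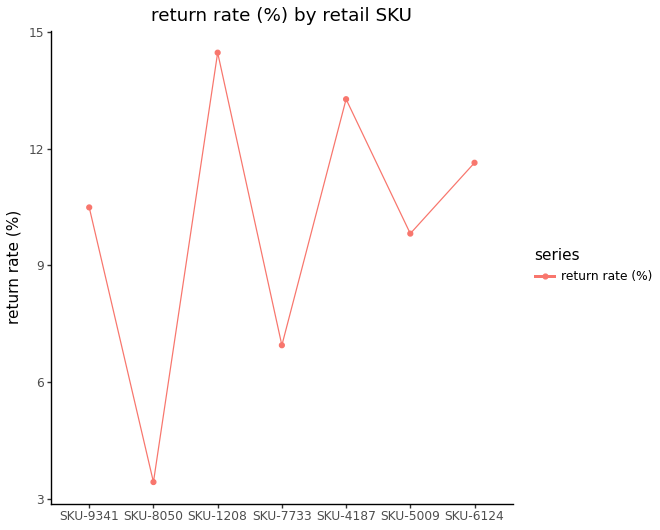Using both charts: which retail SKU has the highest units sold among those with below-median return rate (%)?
SKU-8050

Chart 2 median return rate (%) ≈ 10; below-median retail SKUs: SKU-8050, SKU-7733, SKU-5009. Among those, SKU-8050 has the highest units sold (≈ 1200).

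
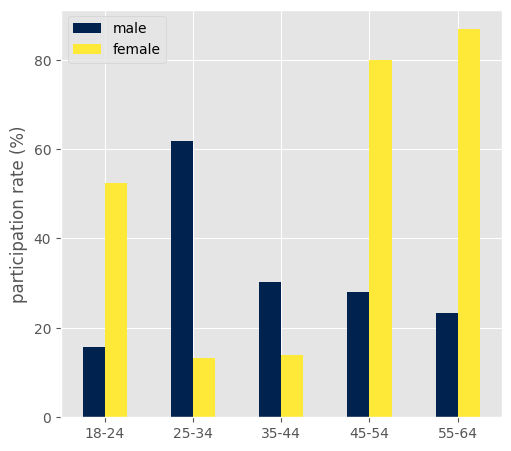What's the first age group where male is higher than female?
25-34

18-24: male ≈ 20 vs female ≈ 50 (not yet); 25-34: male ≈ 60 vs female ≈ 10 (first crossover).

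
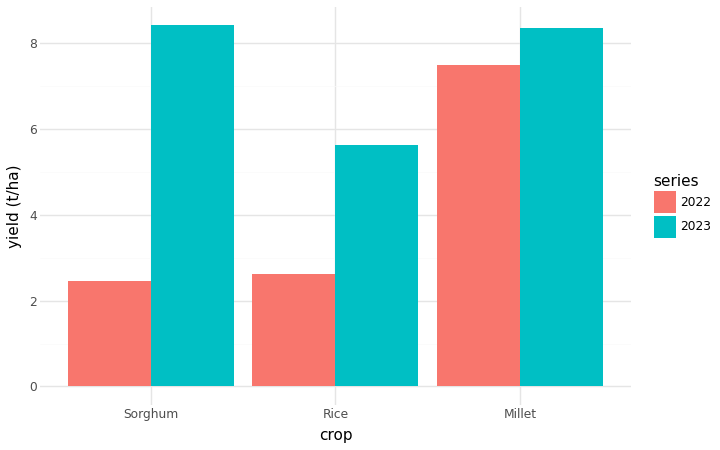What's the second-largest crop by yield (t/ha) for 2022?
Top 3 for 2022: Millet ≈ 7, Rice ≈ 3, Sorghum ≈ 2.

Rice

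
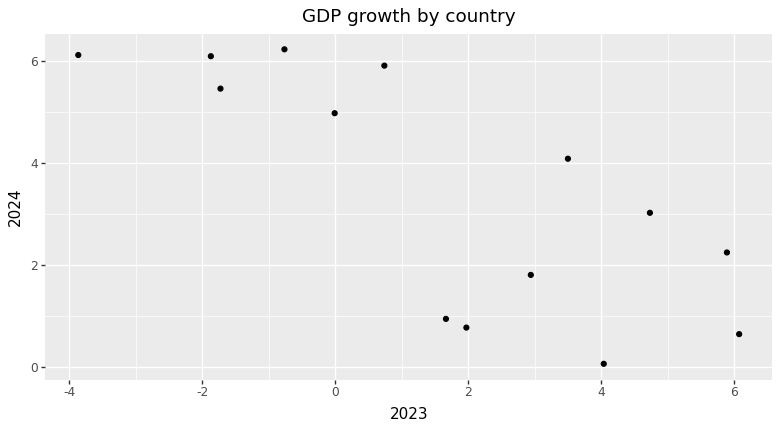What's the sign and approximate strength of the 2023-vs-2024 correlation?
Points are negatively correlated; strong (|r| ≈ 0.8).

negative, strong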